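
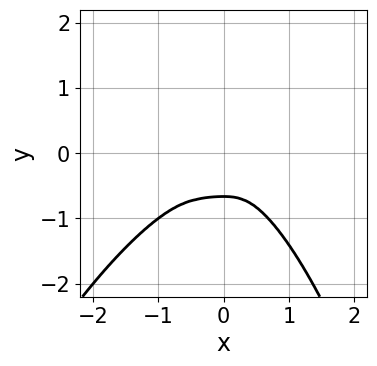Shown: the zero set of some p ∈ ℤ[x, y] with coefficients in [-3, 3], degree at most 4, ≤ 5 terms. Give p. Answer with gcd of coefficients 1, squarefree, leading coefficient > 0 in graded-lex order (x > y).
1. deg p = 4.
2. Matching integer coefficients to the picture gives p.

x^4 - x^3*y + x^2*y^2 + 3*y^3 + 2*y^2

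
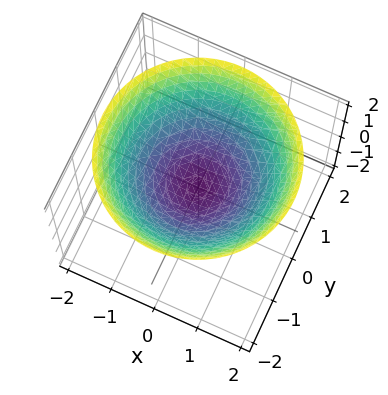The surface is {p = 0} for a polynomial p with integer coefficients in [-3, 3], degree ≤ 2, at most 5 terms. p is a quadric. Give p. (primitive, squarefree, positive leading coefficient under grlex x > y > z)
x^2 + y^2 - 2*z

deg p = 2. A paraboloid; a quadric.
Symmetry: the z-axis is an axis of rotation, so x and y enter only as x² + y².
Checking where it meets the axes: it meets the x-axis at x = 0 (among the integer gridlines); it meets the z-axis at z = 0 (among the integer gridlines); it meets the y-axis at y = 0 (among the integer gridlines).
Matching integer coefficients to the picture gives p.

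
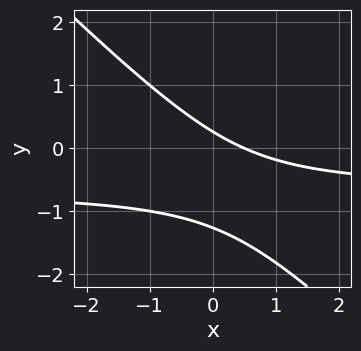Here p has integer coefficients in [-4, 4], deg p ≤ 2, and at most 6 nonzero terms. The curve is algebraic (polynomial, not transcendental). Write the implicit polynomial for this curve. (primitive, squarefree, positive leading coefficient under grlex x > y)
(a) Degree: the shape is more complex than any degree-1 curve, so deg p = 2.
(b) Putting this together gives p.

3*x*y + 3*y^2 + 2*x + 3*y - 1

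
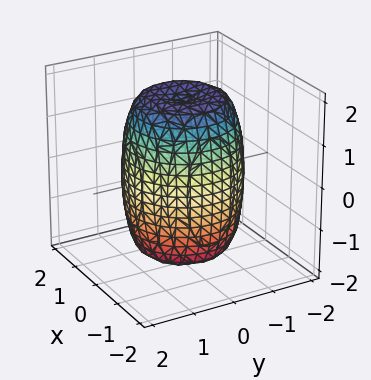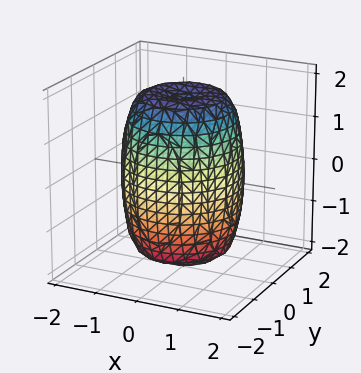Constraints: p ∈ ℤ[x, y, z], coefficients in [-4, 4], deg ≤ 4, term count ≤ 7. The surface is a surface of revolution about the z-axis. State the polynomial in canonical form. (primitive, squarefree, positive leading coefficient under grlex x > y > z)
(a) deg p = 4. A generic line meets the surface in up to 4 points.
(b) Symmetry: the z-axis is an axis of rotation, so x and y enter only as x² + y².
(c) From the visible intercepts: a circular section at z = -1 has radius between 1 and 2.
(d) Putting this together gives p.

2*x^4 + 4*x^2*y^2 + 2*y^4 - 2*x^2 - 2*y^2 + z^2 - 3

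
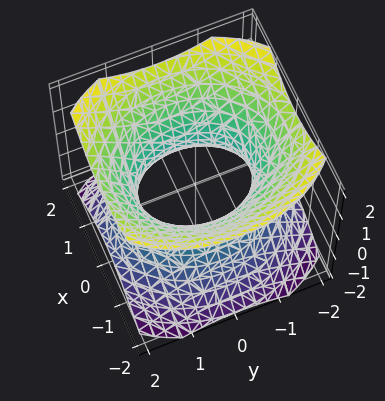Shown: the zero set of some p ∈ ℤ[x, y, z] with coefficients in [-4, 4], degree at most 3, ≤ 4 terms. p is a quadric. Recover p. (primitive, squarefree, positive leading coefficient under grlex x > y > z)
3*x^2 + 2*y^2 - 3*z^2 - 3

1. Degree: an hourglass — one-sheet hyperboloid; a quadric, so deg p = 2.
2. Symmetries: mirror symmetry x ↦ −x ⇒ only even powers of x; the z ↦ −z reflection is a symmetry, so z appears only in even powers; mirror symmetry y ↦ −y ⇒ only even powers of y.
3. From the axis intercepts and sections: the x-axis gridline crossings are at x ∈ {-1, 1}; the surface avoids every integer z-axis point in the box.
4. Assembling these constraints gives the stated polynomial.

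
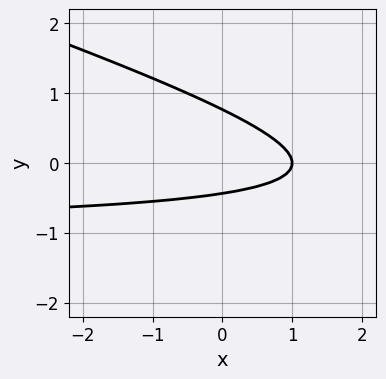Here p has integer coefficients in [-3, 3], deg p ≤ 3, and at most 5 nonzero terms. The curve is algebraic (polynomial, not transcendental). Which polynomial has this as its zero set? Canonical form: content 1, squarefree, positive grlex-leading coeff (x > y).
x*y + 3*y^2 + x - y - 1

deg p = 2. No degree-1 curve has this shape.
From the axis intercepts and sections: it meets the x-axis at x = 1 (among the integer gridlines).
Fitting integer coefficients to these (and the overall shape) gives p.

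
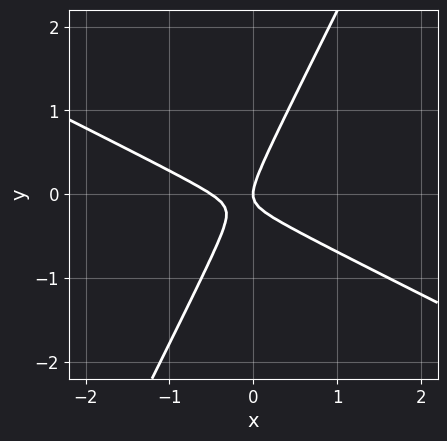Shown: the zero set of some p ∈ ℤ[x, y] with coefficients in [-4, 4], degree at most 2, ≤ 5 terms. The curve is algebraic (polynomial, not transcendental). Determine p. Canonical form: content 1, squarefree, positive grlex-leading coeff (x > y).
2*x^2 + 3*x*y - 2*y^2 + x

1. Degree: a generic line meets the curve in up to 2 points, so deg p = 2.
2. Checking where it meets the axes: it crosses the x-axis at the gridline x = 0; one y-axis crossing is at y = 0.
3. Putting this together gives p.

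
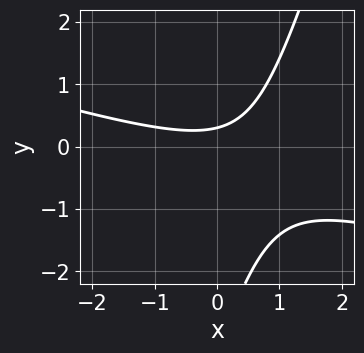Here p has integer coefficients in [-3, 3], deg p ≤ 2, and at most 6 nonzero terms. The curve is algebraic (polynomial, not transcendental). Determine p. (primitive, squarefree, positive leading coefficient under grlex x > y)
1. The degree is 2 — the shape is more complex than any degree-1 curve.
2. From the visible intercepts: the curve avoids every integer x-axis point in the box.
3. Assembling these constraints gives the stated polynomial.

x^2 + 3*x*y - y^2 - 3*y + 1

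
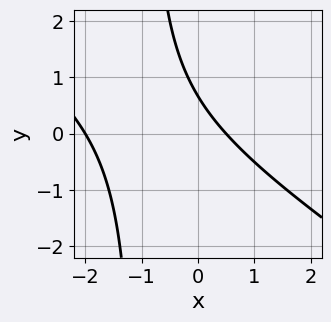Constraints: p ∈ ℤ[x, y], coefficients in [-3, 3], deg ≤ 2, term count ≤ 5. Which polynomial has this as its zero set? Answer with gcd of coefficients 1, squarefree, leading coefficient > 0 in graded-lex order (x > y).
(a) Degree: no degree-1 curve has this shape, so deg p = 2.
(b) Checking where it meets the axes: it meets the x-axis at x = -2 (among the integer gridlines).
(c) Putting this together gives p.

2*x^2 + 3*x*y + 3*x + 3*y - 2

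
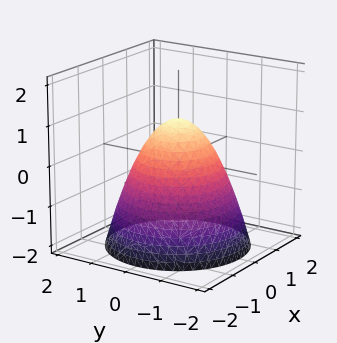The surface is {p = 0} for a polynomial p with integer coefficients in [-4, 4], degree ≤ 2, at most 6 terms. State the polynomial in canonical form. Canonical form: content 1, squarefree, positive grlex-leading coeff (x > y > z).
x^2 + y^2 + z - 1

First, deg p = 2. No degree-1 surface has this shape.
Next, by symmetry, the surface is invariant under rotation about z: p = q(x² + y², z).
Then, from the visible intercepts: a circular section at z = 0 has radius exactly 1; it crosses the z-axis at the gridline z = 1; among the integer gridlines, it crosses the x-axis at x ∈ {-1, 1}; among the integer gridlines, it crosses the y-axis at y ∈ {-1, 1}.
Finally, the integer polynomial consistent with all of this is the stated p.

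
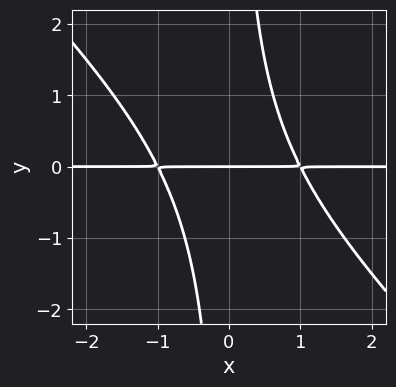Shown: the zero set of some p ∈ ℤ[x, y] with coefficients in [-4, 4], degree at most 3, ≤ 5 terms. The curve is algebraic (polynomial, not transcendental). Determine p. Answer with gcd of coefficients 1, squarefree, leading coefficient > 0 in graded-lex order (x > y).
x^2*y + x*y^2 - y

1. deg p = 3.
2. Checking where it meets the axes: one y-axis crossing is at y = 0; every point of the x-axis in the box is on the curve.
3. Fitting integer coefficients to these (and the overall shape) gives p.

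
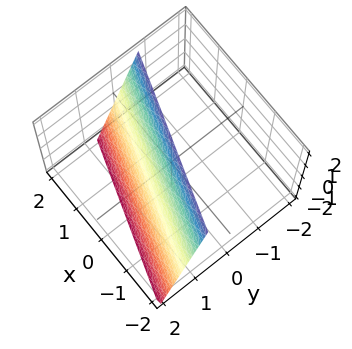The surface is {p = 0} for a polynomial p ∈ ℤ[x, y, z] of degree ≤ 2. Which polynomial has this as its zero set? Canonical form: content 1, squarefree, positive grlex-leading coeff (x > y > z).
x + 3*y + z - 2

(a) The degree is 1 — every cross-section is a straight line — this is a plane.
(b) From the axis intercepts and sections: it crosses the x-axis at the gridline x = 2; it meets the z-axis at z = 2 (among the integer gridlines).
(c) The integer polynomial consistent with all of this is the stated p.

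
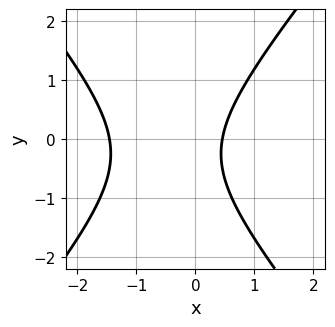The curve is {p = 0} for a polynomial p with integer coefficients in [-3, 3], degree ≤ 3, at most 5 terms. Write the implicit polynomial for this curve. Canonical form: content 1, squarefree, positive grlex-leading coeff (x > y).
3*x^2 - 2*y^2 + 3*x - y - 2

1. Degree: no degree-1 curve has this shape, so deg p = 2.
2. From the axis intercepts and sections: it misses every integer gridline on the y-axis.
3. Assembling these constraints gives the stated polynomial.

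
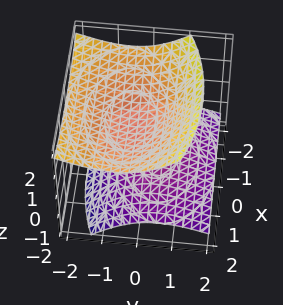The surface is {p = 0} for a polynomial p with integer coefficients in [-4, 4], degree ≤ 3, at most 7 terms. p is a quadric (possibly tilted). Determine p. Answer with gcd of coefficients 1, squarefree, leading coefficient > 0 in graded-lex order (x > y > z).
(a) There are 2 components. They look like related sheets of one shape, so recover p as a whole.
(b) Degree: a generic line meets the surface in up to 2 points, so deg p = 2.
(c) Reading off the gridlines: it misses every integer gridline on the y-axis; it misses every integer gridline on the x-axis.
(d) Together with the visible shape, these determine p as stated.

x^2 + 2*y^2 + 2*y*z - 3*z^2 + 1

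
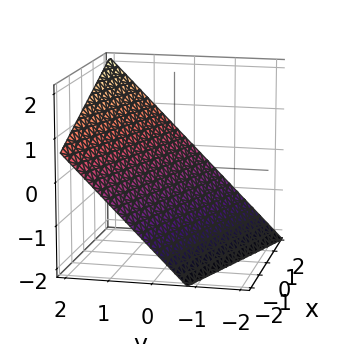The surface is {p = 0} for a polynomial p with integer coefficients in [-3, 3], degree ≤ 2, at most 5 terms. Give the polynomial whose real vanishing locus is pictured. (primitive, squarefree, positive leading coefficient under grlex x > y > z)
(a) deg p = 1. The surface is flat (a plane).
(b) From the axis intercepts and sections: it crosses the x-axis at the gridline x = 2.
(c) Assembling these constraints gives the stated polynomial.

x + 3*y - 3*z - 2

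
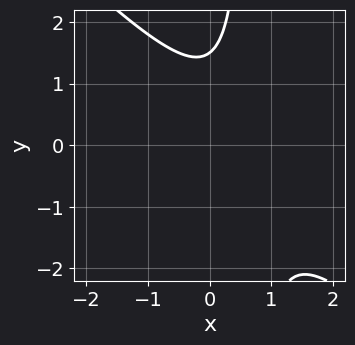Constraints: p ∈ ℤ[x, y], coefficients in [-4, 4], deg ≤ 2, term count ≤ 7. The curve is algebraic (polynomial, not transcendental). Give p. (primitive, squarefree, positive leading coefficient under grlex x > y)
First, the degree is 2 — a generic line meets the curve in up to 2 points.
Next, observable constraints: the curve avoids every integer x-axis point in the box.
Finally, solving for integer coefficients yields p as stated.

3*x^2 + 3*x*y - 3*x - 2*y + 3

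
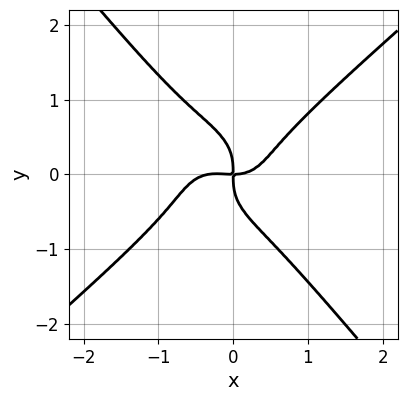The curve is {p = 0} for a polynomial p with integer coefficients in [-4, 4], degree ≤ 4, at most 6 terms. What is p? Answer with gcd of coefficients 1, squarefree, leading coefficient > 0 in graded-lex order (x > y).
First, the degree is 4 — the shape is more complex than any degree-3 curve.
Next, against the integer gridlines: it meets the y-axis at y = 0 (among the integer gridlines); it crosses the x-axis at the gridline x = 0.
Finally, assembling these constraints gives the stated polynomial.

3*x^4 - 2*x*y^3 - 3*y^4 + x^3 - 2*x*y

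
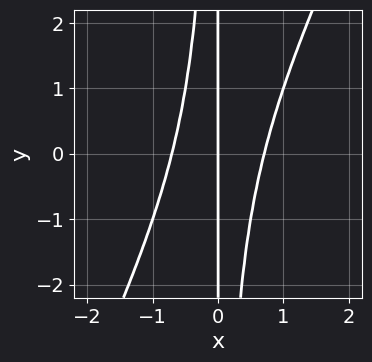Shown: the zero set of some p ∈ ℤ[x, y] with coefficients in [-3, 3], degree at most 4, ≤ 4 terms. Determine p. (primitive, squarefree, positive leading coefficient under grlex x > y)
2*x^3 - x^2*y - x

deg p = 3. A generic line meets the curve in up to 3 points.
Reading off the gridlines: every point of the y-axis in the box is on the curve; one x-axis crossing is at x = 0.
Putting this together gives p.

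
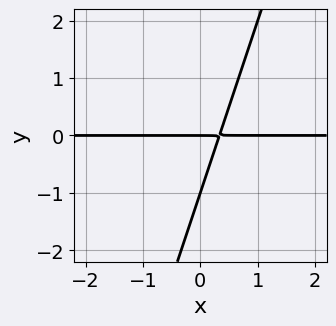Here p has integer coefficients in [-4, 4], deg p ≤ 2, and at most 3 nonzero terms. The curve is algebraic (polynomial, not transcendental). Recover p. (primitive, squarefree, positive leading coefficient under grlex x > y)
3*x*y - y^2 - y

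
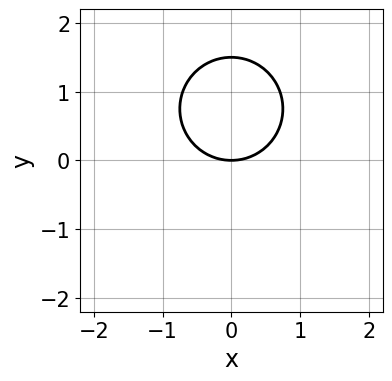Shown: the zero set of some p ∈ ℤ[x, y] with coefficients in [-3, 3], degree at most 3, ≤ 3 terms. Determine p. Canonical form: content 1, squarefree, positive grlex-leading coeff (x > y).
1. deg p = 2. The shape is more complex than any degree-1 curve.
2. Symmetries: it's symmetric under x → −x, forcing even powers of x.
3. From the axis intercepts and sections: it crosses the y-axis at the gridline y = 0; it crosses the x-axis at the gridline x = 0.
4. Fitting integer coefficients to these (and the overall shape) gives p.

2*x^2 + 2*y^2 - 3*y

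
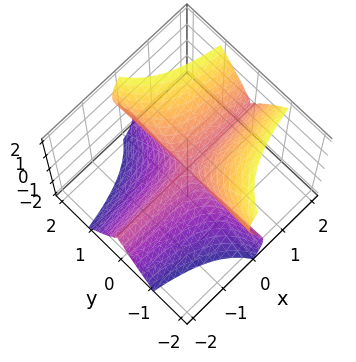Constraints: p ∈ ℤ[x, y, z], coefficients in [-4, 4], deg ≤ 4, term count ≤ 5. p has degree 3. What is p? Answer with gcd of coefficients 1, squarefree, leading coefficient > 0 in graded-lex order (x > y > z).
3*x*y^2 + y^2*z - z^3

(a) deg p = 3. The shape is more complex than any degree-2 surface.
(b) Against the integer gridlines: the visible x-axis segment lies entirely on the surface; the visible y-axis segment lies entirely on the surface; one z-axis crossing is at z = 0.
(c) These observations pin down the coefficients.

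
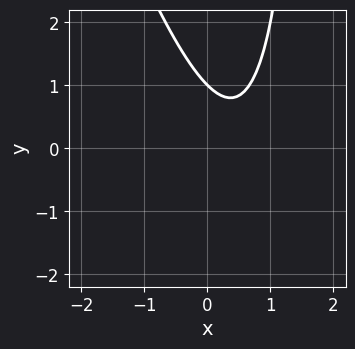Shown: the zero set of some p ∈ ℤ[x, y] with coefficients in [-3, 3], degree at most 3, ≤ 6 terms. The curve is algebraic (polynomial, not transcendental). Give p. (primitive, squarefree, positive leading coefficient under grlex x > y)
3*x^2 + x*y - 3*x - 2*y + 2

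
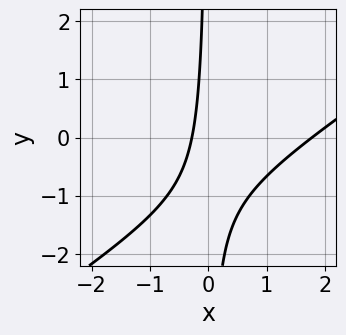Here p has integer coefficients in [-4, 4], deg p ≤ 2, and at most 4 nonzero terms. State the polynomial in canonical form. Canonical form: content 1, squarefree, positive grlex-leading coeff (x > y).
2*x^2 - 3*x*y - 3*x - 1

First, the degree is 2 — the shape is more complex than any degree-1 curve.
Next, from the axis intercepts and sections: no y-intercept at any integer in the box.
Finally, these observations pin down the coefficients.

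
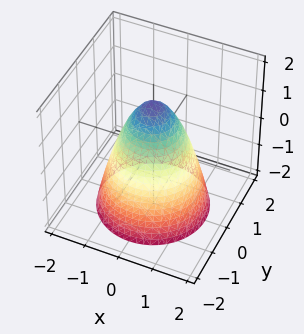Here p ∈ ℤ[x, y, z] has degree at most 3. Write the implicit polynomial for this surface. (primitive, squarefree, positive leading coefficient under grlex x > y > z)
(a) Degree: a generic line meets the surface in up to 2 points, so deg p = 2.
(b) Symmetries: rotational symmetry about the z-axis ⇒ p depends on x, y only through x² + y².
(c) From the visible intercepts: the x-axis gridline crossings are at x ∈ {-1, 1}; a circular section at z = 0 has radius exactly 1; among the integer gridlines, it crosses the y-axis at y ∈ {-1, 1}.
(d) Putting this together gives p.

3*x^2 + 3*y^2 + 2*z - 3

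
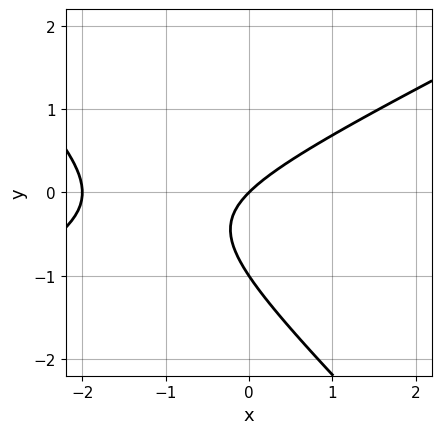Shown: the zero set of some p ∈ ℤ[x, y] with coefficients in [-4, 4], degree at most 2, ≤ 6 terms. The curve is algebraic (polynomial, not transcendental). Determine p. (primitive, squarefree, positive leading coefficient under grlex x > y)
x^2 - x*y - 2*y^2 + 2*x - 2*y

First, degree: no degree-1 curve has this shape, so deg p = 2.
Then, checking where it meets the axes: among the integer gridlines, it crosses the x-axis at x ∈ {-2, 0}; among the integer gridlines, it crosses the y-axis at y ∈ {-1, 0}.
Finally, putting this together gives p.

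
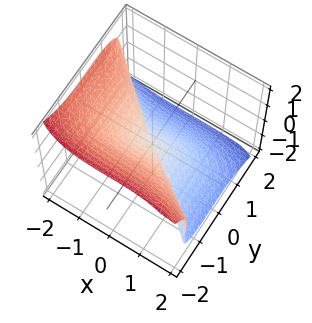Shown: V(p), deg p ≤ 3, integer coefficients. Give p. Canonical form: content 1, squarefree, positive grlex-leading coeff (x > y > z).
x^3 + 2*y^3 - y^2*z + 3*z^3

First, the degree is 3 — the shape is more complex than any degree-2 surface.
Next, checking where it meets the axes: one y-axis crossing is at y = 0; it meets the z-axis at z = 0 (among the integer gridlines).
Finally, the integer polynomial consistent with all of this is the stated p.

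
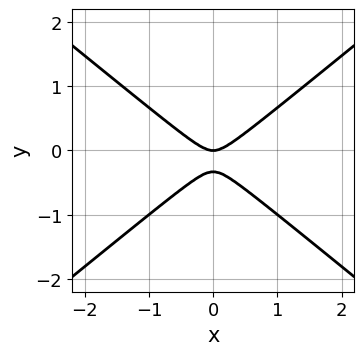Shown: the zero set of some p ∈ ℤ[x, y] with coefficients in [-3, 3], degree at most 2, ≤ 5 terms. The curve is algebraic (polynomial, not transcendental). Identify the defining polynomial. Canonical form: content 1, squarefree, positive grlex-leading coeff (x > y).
(a) Degree: the shape is more complex than any degree-1 curve, so deg p = 2.
(b) Symmetries: the x ↦ −x reflection is a symmetry, so x appears only in even powers.
(c) Reading off the gridlines: it meets the y-axis at y = 0 (among the integer gridlines); it meets the x-axis at x = 0 (among the integer gridlines).
(d) Together with the visible shape, these determine p as stated.

2*x^2 - 3*y^2 - y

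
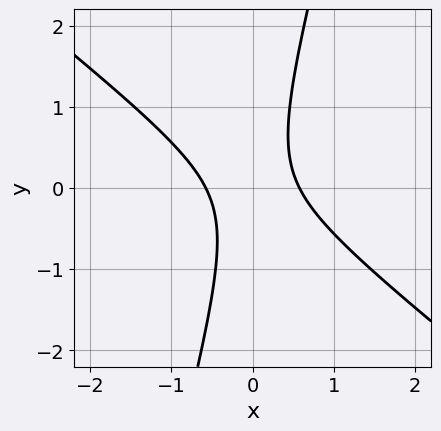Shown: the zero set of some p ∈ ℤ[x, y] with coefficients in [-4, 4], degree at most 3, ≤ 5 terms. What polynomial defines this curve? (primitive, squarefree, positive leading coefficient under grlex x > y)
3*x^2 + 3*x*y - y^2 - 1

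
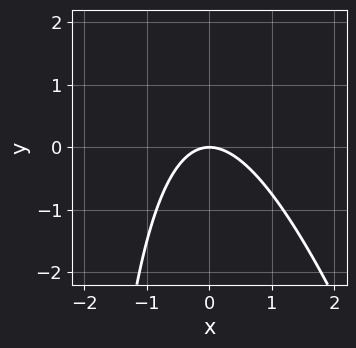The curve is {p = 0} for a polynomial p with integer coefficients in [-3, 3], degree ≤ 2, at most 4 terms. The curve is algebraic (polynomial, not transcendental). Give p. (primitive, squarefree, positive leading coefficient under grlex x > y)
3*x^2 + x*y + 3*y

(a) Degree: the shape is more complex than any degree-1 curve, so deg p = 2.
(b) Observable constraints: it meets the y-axis at y = 0 (among the integer gridlines); one x-axis crossing is at x = 0.
(c) Assembling these constraints gives the stated polynomial.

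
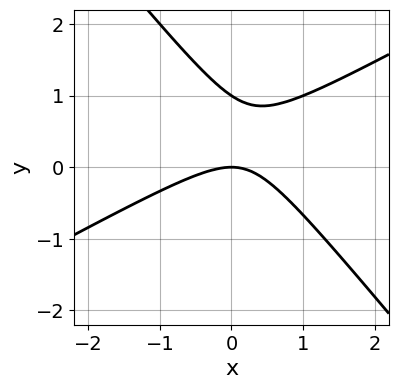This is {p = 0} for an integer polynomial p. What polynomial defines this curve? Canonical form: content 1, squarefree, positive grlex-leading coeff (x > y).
(a) The degree is 2 — no degree-1 curve has this shape.
(b) Against the integer gridlines: one x-axis crossing is at x = 0; among the integer gridlines, it crosses the y-axis at y ∈ {0, 1}.
(c) Matching integer coefficients to the picture gives p.

2*x^2 - 2*x*y - 3*y^2 + 3*y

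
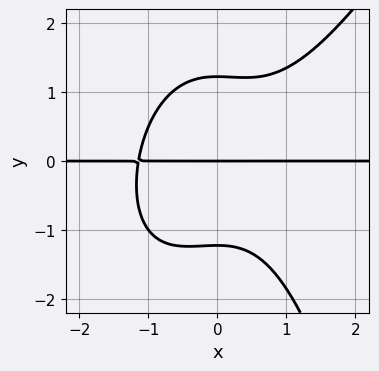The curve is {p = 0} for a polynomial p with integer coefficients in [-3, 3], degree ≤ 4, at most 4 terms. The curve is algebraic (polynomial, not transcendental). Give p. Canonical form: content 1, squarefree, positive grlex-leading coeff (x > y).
First, degree: a generic line meets the curve in up to 4 points, so deg p = 4.
Then, against the integer gridlines: it crosses the y-axis at the gridline y = 0; the visible x-axis segment lies entirely on the curve.
Finally, fitting integer coefficients to these (and the overall shape) gives p.

2*x^3*y - x^2*y^2 - 2*y^3 + 3*y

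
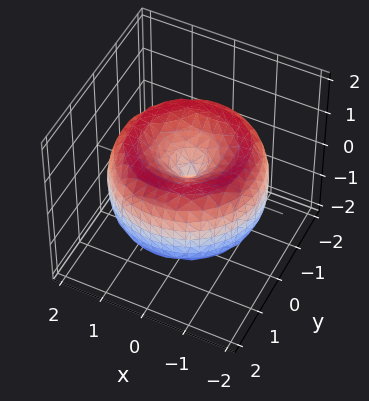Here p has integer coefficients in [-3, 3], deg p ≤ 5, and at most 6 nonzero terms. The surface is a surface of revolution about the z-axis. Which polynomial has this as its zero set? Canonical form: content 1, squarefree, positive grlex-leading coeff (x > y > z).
1. The degree is 4 — no degree-3 surface has this shape.
2. By symmetry, the surface is invariant under rotation about z: p = q(x² + y², z).
3. Observable constraints: one x-axis crossing is at x = 0; it crosses the z-axis at the gridline z = 0.
4. Putting this together gives p.

x^4 + 2*x^2*y^2 + y^4 - 3*x^2 - 3*y^2 + 2*z^2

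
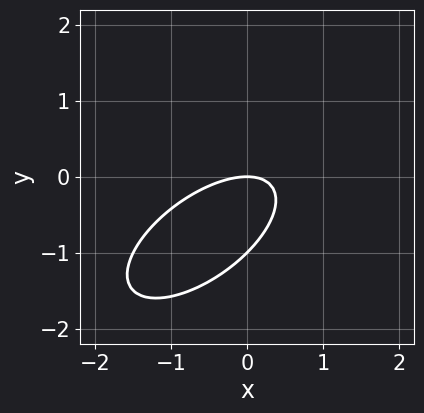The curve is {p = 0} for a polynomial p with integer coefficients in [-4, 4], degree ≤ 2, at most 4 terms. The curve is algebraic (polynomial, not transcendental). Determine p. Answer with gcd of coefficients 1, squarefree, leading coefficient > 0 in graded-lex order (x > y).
2*x^2 - 3*x*y + 3*y^2 + 3*y

First, degree: the shape is more complex than any degree-1 curve, so deg p = 2.
Then, reading off the gridlines: the y-axis gridline crossings are at y ∈ {-1, 0}; one x-axis crossing is at x = 0.
Finally, fitting integer coefficients to these (and the overall shape) gives p.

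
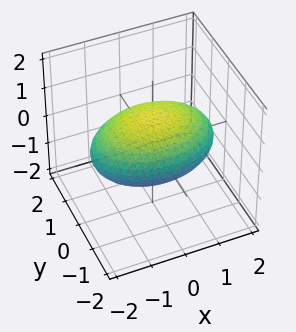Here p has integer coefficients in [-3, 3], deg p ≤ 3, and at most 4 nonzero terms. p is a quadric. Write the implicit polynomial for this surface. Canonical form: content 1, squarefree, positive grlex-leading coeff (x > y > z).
x^2 + 2*y^2 + 3*z^2 - 3

1. The degree is 2 — a closed, bounded, convex surface; a quadric.
2. Symmetries: it's symmetric under y → −y, forcing even powers of y; the z ↦ −z reflection is a symmetry, so z appears only in even powers; the x ↦ −x reflection is a symmetry, so x appears only in even powers.
3. From the axis intercepts and sections: among the integer gridlines, it crosses the z-axis at z ∈ {-1, 1}.
4. Fitting integer coefficients to these (and the overall shape) gives p.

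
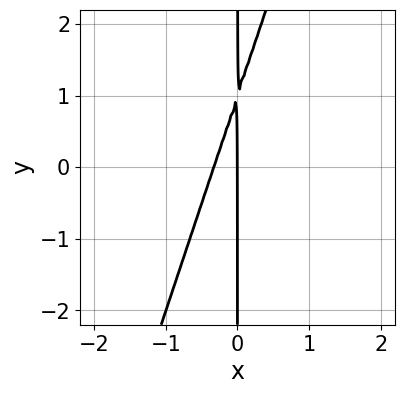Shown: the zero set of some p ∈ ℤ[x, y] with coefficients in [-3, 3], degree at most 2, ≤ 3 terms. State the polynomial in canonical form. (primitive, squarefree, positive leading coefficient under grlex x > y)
deg p = 2. A generic line meets the curve in up to 2 points.
From the axis intercepts and sections: the visible y-axis segment lies entirely on the curve; one x-axis crossing is at x = 0.
Matching integer coefficients to the picture gives p.

3*x^2 - x*y + x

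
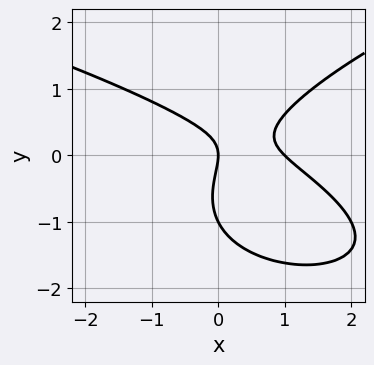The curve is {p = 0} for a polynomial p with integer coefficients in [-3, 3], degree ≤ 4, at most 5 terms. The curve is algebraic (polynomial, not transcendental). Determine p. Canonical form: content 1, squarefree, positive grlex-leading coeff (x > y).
First, deg p = 3. A generic line meets the curve in up to 3 points.
Next, observable constraints: the y-axis gridline crossings are at y ∈ {-1, 0}; among the integer gridlines, it crosses the x-axis at x ∈ {0, 1}.
Finally, the integer polynomial consistent with all of this is the stated p.

y^3 - x^2 - x*y + y^2 + x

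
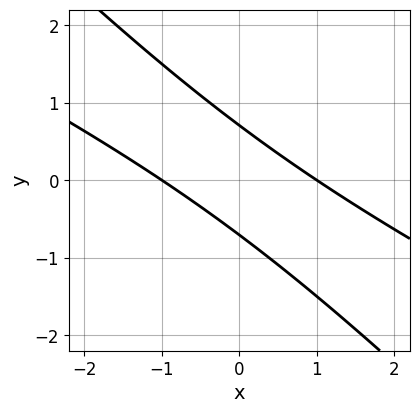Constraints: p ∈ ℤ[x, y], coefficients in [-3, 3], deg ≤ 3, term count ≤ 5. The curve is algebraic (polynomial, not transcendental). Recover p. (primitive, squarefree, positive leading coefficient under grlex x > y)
x^2 + 3*x*y + 2*y^2 - 1

First, degree: the shape is more complex than any degree-1 curve, so deg p = 2.
Then, checking where it meets the axes: among the integer gridlines, it crosses the x-axis at x ∈ {-1, 1}.
Finally, these observations pin down the coefficients.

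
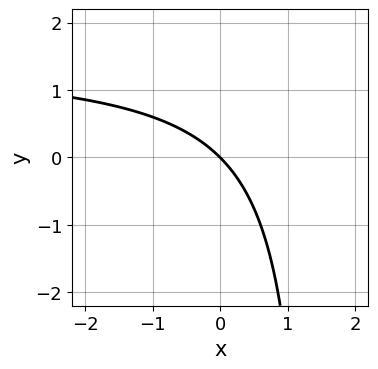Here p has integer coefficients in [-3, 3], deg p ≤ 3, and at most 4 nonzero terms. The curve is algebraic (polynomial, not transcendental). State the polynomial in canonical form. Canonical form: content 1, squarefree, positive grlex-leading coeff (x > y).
(a) Degree: a generic line meets the curve in up to 2 points, so deg p = 2.
(b) Checking where it meets the axes: it meets the x-axis at x = 0 (among the integer gridlines); it meets the y-axis at y = 0 (among the integer gridlines).
(c) Fitting integer coefficients to these (and the overall shape) gives p.

2*x*y - 3*x - 3*y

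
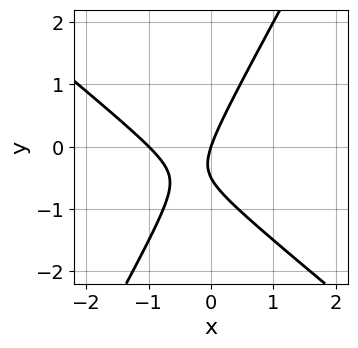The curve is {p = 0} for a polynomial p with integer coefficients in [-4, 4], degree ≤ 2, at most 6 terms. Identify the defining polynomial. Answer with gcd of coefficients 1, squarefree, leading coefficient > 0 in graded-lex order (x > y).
3*x^2 + 2*x*y - 2*y^2 + 3*x - y

deg p = 2. A generic line meets the curve in up to 2 points.
Against the integer gridlines: among the integer gridlines, it crosses the x-axis at x ∈ {-1, 0}; it meets the y-axis at y = 0 (among the integer gridlines).
Solving for integer coefficients yields p as stated.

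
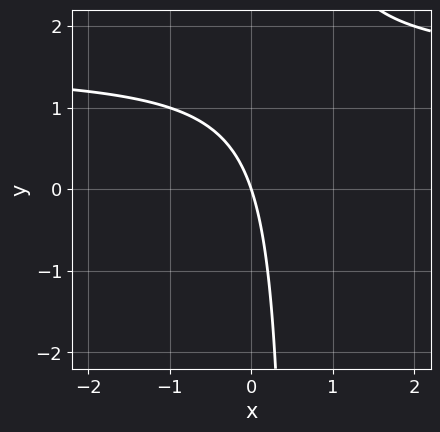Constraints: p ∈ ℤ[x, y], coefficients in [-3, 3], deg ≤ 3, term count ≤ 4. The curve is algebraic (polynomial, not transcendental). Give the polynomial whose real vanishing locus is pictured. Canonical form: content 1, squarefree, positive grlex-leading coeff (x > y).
2*x*y - 3*x - y

First, deg p = 2. The shape is more complex than any degree-1 curve.
Next, reading off the gridlines: one y-axis crossing is at y = 0; it crosses the x-axis at the gridline x = 0.
Finally, these observations pin down the coefficients.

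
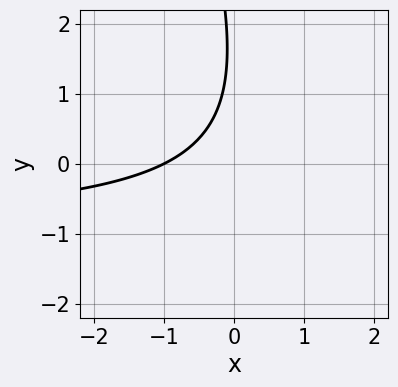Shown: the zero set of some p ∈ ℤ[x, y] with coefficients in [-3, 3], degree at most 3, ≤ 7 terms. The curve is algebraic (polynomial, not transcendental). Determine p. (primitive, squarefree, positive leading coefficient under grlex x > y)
3*x*y + y^2 + 3*x - 3*y + 3

(a) deg p = 2. A generic line meets the curve in up to 2 points.
(b) Checking where it meets the axes: no y-intercept at any integer in the box; it crosses the x-axis at the gridline x = -1.
(c) The integer polynomial consistent with all of this is the stated p.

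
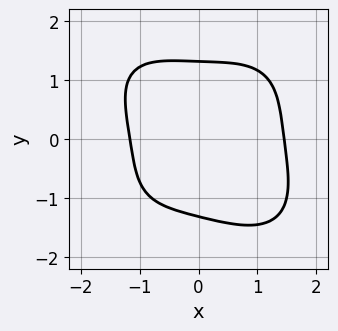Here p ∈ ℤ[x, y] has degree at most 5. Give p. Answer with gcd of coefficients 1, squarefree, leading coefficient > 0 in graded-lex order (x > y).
x^4 + y^4 + x*y - x - 3

deg p = 4. The shape is more complex than any degree-3 curve.
Solving for integer coefficients yields p as stated.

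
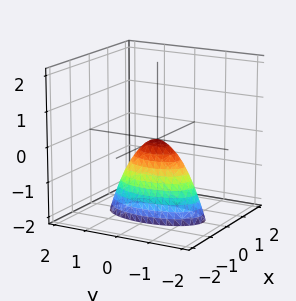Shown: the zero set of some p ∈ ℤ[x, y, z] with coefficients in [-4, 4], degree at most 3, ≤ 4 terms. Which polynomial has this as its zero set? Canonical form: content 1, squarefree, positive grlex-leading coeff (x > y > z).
(a) The degree is 2 — a paraboloid; a quadric.
(b) Symmetries: the y ↦ −y reflection is a symmetry, so y appears only in even powers; mirror symmetry x ↦ −x ⇒ only even powers of x.
(c) Against the integer gridlines: it crosses the z-axis at the gridline z = 0; it meets the x-axis at x = 0 (among the integer gridlines); it crosses the y-axis at the gridline y = 0.
(d) Together with the visible shape, these determine p as stated.

3*x^2 + y^2 + z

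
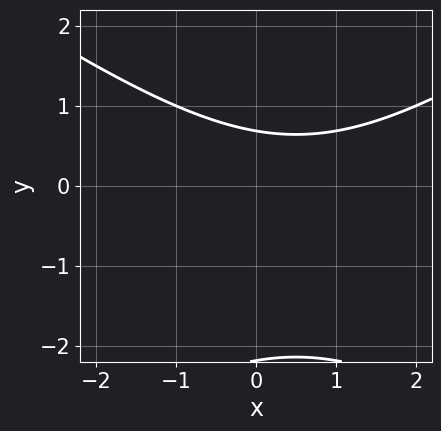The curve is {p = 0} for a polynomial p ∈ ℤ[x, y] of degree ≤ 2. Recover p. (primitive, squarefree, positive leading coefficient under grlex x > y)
x^2 - 2*y^2 - x - 3*y + 3

(a) deg p = 2. No degree-1 curve has this shape.
(b) Checking where it meets the axes: it misses every integer gridline on the x-axis.
(c) Solving for integer coefficients yields p as stated.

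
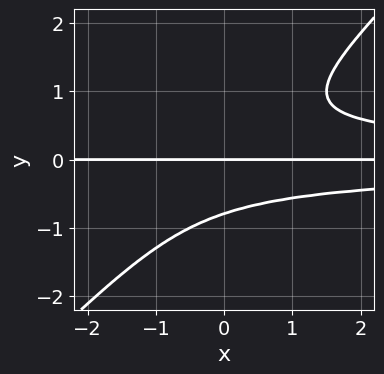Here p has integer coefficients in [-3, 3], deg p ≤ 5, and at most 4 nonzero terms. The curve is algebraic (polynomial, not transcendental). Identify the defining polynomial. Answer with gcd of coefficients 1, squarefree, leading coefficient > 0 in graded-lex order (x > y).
2*x*y^3 - 2*y^4 - y

The degree is 4 — no degree-3 curve has this shape.
Reading off the gridlines: the visible x-axis segment lies entirely on the curve; it crosses the y-axis at the gridline y = 0.
Solving for integer coefficients yields p as stated.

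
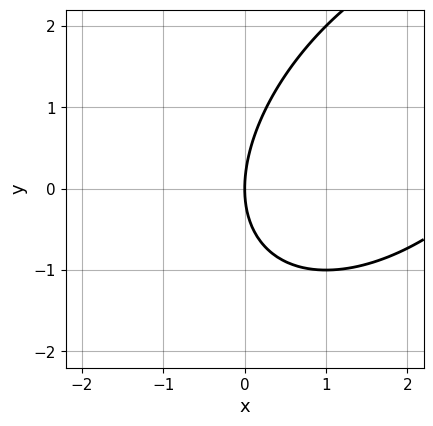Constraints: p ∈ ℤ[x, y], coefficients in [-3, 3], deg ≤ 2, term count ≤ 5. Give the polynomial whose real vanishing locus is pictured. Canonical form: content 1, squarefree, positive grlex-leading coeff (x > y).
First, the degree is 2 — no degree-1 curve has this shape.
Then, against the integer gridlines: it meets the x-axis at x = 0 (among the integer gridlines); it meets the y-axis at y = 0 (among the integer gridlines).
Finally, putting this together gives p.

x^2 - x*y + y^2 - 3*x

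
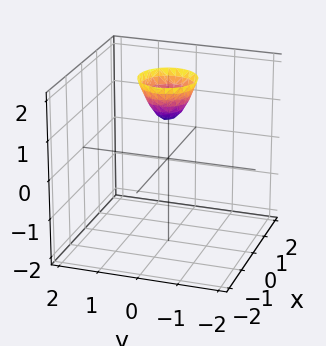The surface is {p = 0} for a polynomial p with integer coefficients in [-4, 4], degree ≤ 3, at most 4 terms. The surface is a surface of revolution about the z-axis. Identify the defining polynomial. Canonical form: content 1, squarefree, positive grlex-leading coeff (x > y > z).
deg p = 2. A generic line meets the surface in up to 2 points.
By symmetry, the surface is invariant under rotation about z: p = q(x² + y², z).
From the visible intercepts: no x-intercept at any integer in the box; no y-intercept at any integer in the box.
These observations pin down the coefficients. Check: (0, 0, 1) on the z-axis lies on the surface, and p(0, 0, 1) = 0. ✓

2*x^2 + 2*y^2 - z + 1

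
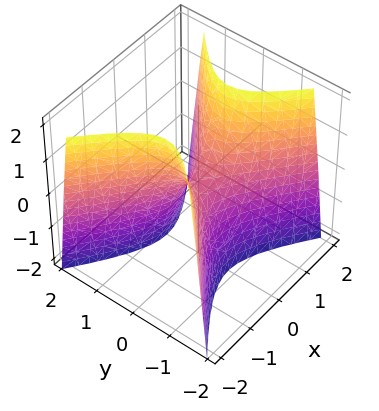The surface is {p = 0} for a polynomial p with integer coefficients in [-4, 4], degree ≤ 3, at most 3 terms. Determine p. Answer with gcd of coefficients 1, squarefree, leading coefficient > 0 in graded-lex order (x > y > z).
(a) deg p = 2.
(b) Symmetries: it's symmetric under x → −x, forcing even powers of x; mirror symmetry y ↦ −y ⇒ only even powers of y.
(c) Reading off the gridlines: it meets the y-axis at y = 0 (among the integer gridlines); one z-axis crossing is at z = 0.
(d) Assembling these constraints gives the stated polynomial.

2*x^2 - 3*y^2 - z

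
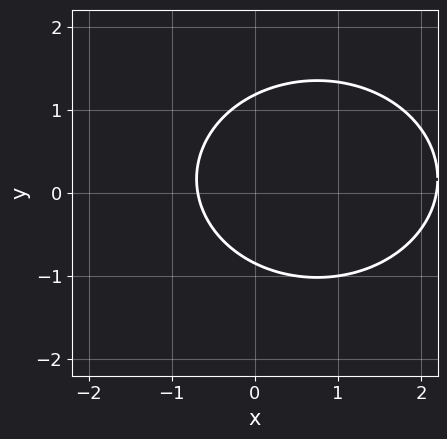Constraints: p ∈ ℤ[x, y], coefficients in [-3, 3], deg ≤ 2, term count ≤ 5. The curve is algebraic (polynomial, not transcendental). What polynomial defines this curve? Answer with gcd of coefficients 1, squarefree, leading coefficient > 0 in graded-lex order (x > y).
1. deg p = 2.
2. The integer polynomial consistent with all of this is the stated p.

2*x^2 + 3*y^2 - 3*x - y - 3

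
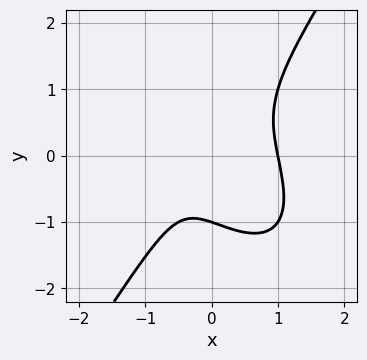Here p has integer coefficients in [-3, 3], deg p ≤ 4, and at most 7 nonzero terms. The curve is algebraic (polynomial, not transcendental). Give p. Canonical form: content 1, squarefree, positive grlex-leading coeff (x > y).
2*x^3 + x^2*y - y^3 - x - 1

(a) deg p = 3.
(b) Observable constraints: it meets the x-axis at x = 1 (among the integer gridlines); one y-axis crossing is at y = -1.
(c) Matching integer coefficients to the picture gives p.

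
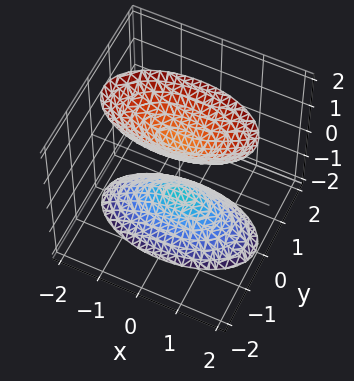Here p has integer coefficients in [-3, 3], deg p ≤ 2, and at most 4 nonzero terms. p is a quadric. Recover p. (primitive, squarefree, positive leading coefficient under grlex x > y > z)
x^2 + 3*y^2 - z^2 + 1

(a) There are 2 components. They look like related sheets of one shape, so recover p as a whole.
(b) Degree: two separate bowl-shaped sheets opening away from each other; a quadric, so deg p = 2.
(c) Symmetries: the x ↦ −x reflection is a symmetry, so x appears only in even powers; mirror symmetry z ↦ −z ⇒ only even powers of z; mirror symmetry y ↦ −y ⇒ only even powers of y.
(d) Against the integer gridlines: no y-intercept at any integer in the box; no x-intercept at any integer in the box; the z-axis gridline crossings are at z ∈ {-1, 1}.
(e) Together with the visible shape, these determine p as stated.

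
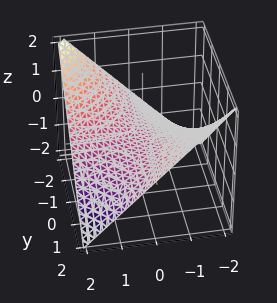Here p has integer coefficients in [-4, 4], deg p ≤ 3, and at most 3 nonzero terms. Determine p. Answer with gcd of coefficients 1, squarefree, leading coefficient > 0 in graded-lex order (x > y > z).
First, deg p = 2.
Then, checking where it meets the axes: every point of the x-axis in the box is on the surface; the visible y-axis segment lies entirely on the surface.
Finally, solving for integer coefficients yields p as stated.

x*y + 2*z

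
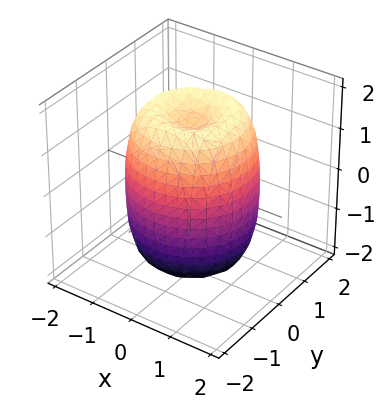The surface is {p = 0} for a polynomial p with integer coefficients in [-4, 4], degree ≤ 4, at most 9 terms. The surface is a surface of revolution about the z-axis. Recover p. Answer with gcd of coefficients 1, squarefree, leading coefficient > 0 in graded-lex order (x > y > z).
2*x^4 + 4*x^2*y^2 + 2*y^4 - 3*x^2 - 3*y^2 + z^2 - 2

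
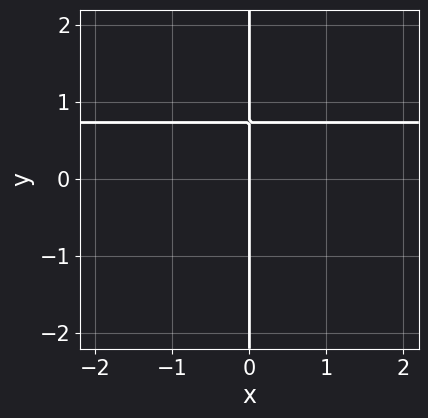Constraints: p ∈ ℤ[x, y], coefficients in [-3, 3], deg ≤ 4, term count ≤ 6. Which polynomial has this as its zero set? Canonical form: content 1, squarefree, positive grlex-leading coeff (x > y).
2*x*y^3 - x*y^2 + x*y - x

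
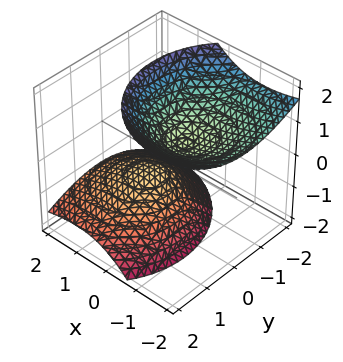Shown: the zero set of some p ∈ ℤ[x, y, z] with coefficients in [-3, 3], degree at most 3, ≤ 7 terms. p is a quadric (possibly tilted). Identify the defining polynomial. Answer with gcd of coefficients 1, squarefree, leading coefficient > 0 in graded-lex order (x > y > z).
The picture has 2 separate pieces.
Degree: the shape is more complex than any degree-1 surface, so deg p = 2.
Against the integer gridlines: the surface avoids every integer y-axis point in the box; no x-intercept at any integer in the box.
Assembling these constraints gives the stated polynomial.

2*x^2 + 3*x*z + 2*y^2 + y*z - 2*z^2 + 1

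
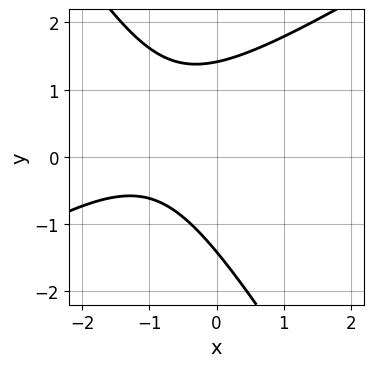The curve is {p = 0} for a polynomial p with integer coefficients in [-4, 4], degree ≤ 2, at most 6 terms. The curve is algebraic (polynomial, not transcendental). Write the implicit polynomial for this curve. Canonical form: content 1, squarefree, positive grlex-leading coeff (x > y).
x^2 - x*y - y^2 + 2*x + 2

(a) The degree is 2 — the shape is more complex than any degree-1 curve.
(b) From the axis intercepts and sections: no x-intercept at any integer in the box.
(c) Assembling these constraints gives the stated polynomial.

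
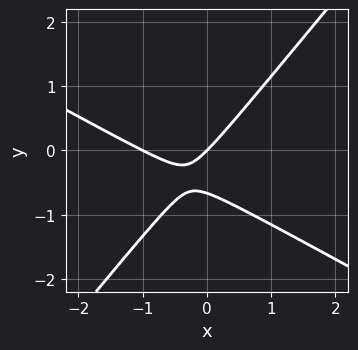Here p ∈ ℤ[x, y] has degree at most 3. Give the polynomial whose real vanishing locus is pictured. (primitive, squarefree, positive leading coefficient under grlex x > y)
2*x^2 + 2*x*y - 3*y^2 + 2*x - 2*y

First, deg p = 2. A generic line meets the curve in up to 2 points.
Next, reading off the gridlines: the x-axis gridline crossings are at x ∈ {-1, 0}; it crosses the y-axis at the gridline y = 0.
Finally, matching integer coefficients to the picture gives p.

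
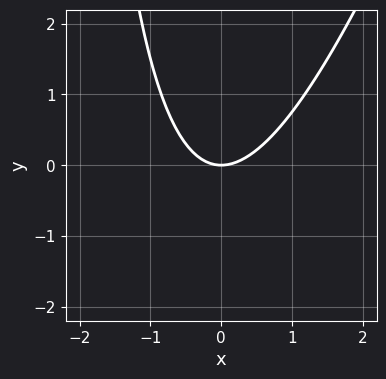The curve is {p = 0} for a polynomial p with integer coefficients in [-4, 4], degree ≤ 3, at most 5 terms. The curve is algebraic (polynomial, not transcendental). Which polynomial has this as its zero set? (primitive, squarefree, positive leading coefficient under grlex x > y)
3*x^2 - x*y - 3*y

The degree is 2 — the shape is more complex than any degree-1 curve.
Observable constraints: it meets the x-axis at x = 0 (among the integer gridlines); it crosses the y-axis at the gridline y = 0.
Matching integer coefficients to the picture gives p.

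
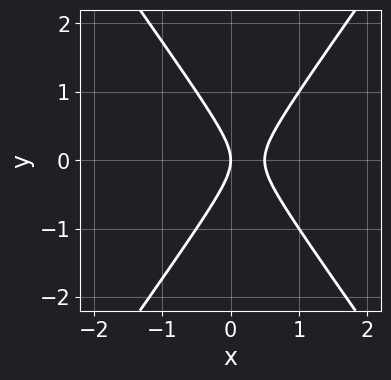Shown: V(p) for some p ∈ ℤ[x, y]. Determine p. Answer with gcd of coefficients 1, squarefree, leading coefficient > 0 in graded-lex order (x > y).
2*x^2 - y^2 - x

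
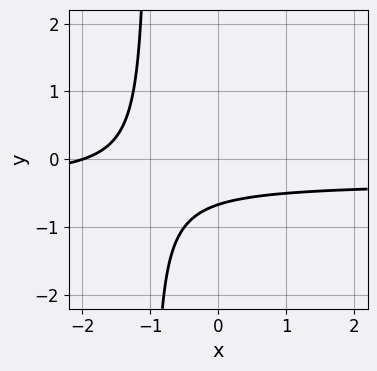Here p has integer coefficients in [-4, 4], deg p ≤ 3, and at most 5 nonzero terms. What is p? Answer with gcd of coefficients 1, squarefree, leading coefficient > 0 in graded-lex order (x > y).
First, deg p = 2.
Next, observable constraints: it crosses the x-axis at the gridline x = -2.
Finally, fitting integer coefficients to these (and the overall shape) gives p.

3*x*y + x + 3*y + 2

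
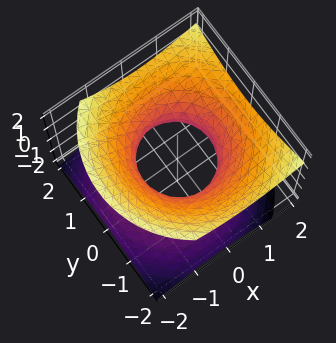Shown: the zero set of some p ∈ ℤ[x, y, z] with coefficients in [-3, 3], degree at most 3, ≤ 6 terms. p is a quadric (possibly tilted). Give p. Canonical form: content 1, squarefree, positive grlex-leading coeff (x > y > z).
2*x^2 - x*z + 2*y^2 - 3*z^2 - 2

First, degree: a generic line meets the surface in up to 2 points, so deg p = 2.
Next, against the integer gridlines: among the integer gridlines, it crosses the x-axis at x ∈ {-1, 1}; the surface avoids every integer z-axis point in the box; the y-axis gridline crossings are at y ∈ {-1, 1}.
Finally, together with the visible shape, these determine p as stated.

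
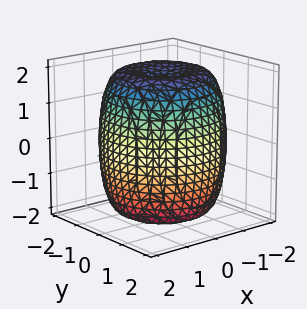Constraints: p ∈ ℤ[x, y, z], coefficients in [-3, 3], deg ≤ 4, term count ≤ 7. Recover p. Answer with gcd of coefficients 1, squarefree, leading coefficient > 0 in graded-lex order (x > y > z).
x^4 + 2*x^2*y^2 + y^4 - 2*x^2 - 2*y^2 + z^2 - 3

deg p = 4.
By symmetry, every cross-section ⟂ z is a circle, so x, y appear only via x² + y².
Against the integer gridlines: a circular section at z = -1 has radius between 1 and 2.
Fitting integer coefficients to these (and the overall shape) gives p.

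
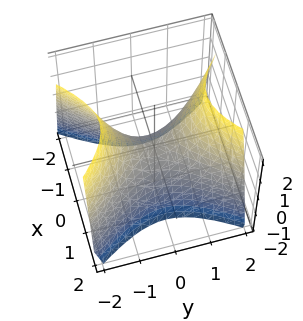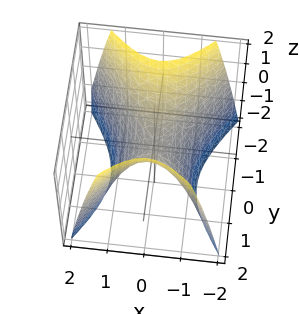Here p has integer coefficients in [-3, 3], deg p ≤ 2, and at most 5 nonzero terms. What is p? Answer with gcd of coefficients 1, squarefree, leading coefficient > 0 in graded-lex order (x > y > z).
3*x^2 - 2*y^2 + 2*z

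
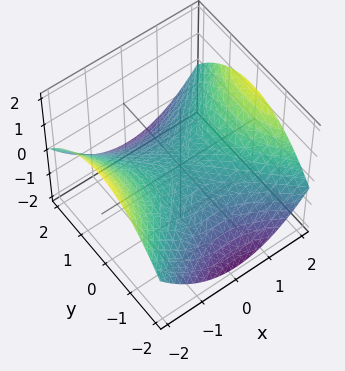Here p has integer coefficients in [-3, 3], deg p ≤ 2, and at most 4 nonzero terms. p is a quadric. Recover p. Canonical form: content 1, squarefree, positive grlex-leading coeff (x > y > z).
x^2 - y^2 - 3*z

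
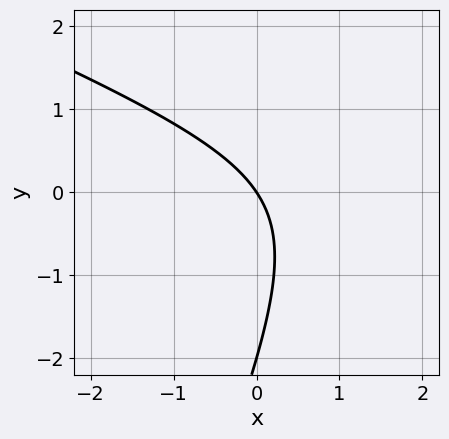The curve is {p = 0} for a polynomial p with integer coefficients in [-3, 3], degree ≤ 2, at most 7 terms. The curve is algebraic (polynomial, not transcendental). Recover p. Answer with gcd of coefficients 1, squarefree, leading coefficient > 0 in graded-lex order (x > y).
First, deg p = 2.
Next, observable constraints: among the integer gridlines, it crosses the y-axis at y ∈ {-2, 0}; it meets the x-axis at x = 0 (among the integer gridlines).
Finally, solving for integer coefficients yields p as stated.

x^2 + 2*x*y - y^2 - 3*x - 2*y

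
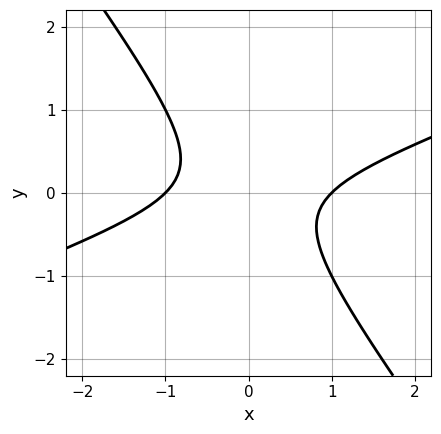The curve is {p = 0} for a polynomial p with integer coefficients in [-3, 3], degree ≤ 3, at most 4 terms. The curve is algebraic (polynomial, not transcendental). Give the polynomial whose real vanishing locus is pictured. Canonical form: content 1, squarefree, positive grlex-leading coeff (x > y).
deg p = 2. No degree-1 curve has this shape.
Checking where it meets the axes: the x-axis gridline crossings are at x ∈ {-1, 1}; the curve avoids every integer y-axis point in the box.
These observations pin down the coefficients.

x^2 - 2*x*y - 2*y^2 - 1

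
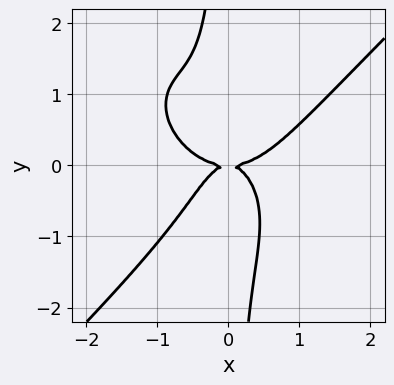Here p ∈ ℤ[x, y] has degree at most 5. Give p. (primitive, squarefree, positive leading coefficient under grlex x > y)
First, degree: the shape is more complex than any degree-3 curve, so deg p = 4.
Next, observable constraints: it meets the x-axis at x = 0 (among the integer gridlines); it meets the y-axis at y = 0 (among the integer gridlines).
Finally, assembling these constraints gives the stated polynomial.

3*x^4 - 3*x*y^3 - 3*x^2*y - 2*y^2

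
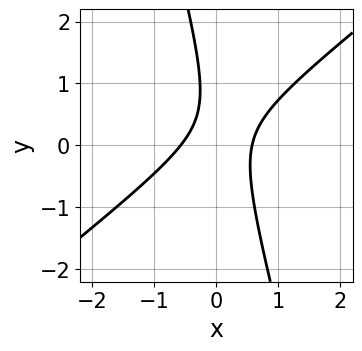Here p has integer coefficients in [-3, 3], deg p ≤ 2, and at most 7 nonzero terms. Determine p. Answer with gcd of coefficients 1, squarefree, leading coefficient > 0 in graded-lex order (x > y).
The degree is 2 — no degree-1 curve has this shape.
From the axis intercepts and sections: it misses every integer gridline on the y-axis.
Putting this together gives p.

3*x^2 - 3*x*y - y^2 + y - 1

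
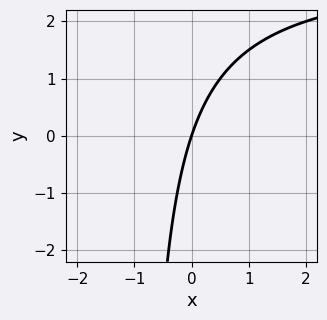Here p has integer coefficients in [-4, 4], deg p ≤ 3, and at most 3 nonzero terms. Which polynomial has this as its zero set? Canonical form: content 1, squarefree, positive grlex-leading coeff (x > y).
deg p = 2. No degree-1 curve has this shape.
From the axis intercepts and sections: it meets the y-axis at y = 0 (among the integer gridlines); one x-axis crossing is at x = 0.
Solving for integer coefficients yields p as stated.

x*y - 3*x + y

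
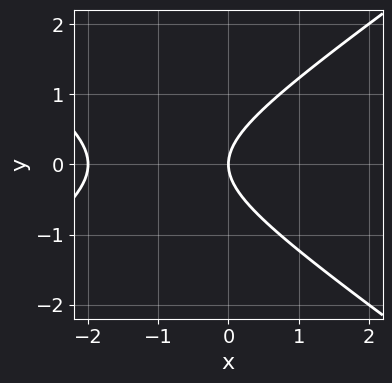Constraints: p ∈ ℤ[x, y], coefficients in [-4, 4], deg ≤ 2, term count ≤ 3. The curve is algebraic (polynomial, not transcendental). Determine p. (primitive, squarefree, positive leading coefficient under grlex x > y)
x^2 - 2*y^2 + 2*x

Degree: no degree-1 curve has this shape, so deg p = 2.
Symmetries: it's symmetric under y → −y, forcing even powers of y.
Checking where it meets the axes: the x-axis gridline crossings are at x ∈ {-2, 0}; it crosses the y-axis at the gridline y = 0.
Assembling these constraints gives the stated polynomial.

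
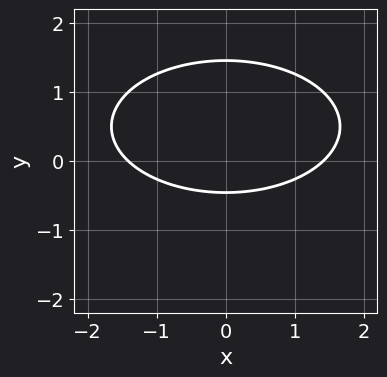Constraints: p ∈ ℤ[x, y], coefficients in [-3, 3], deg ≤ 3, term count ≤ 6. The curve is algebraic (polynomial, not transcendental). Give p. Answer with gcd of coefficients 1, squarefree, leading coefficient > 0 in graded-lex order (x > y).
1. The degree is 2 — the shape is more complex than any degree-1 curve.
2. Symmetries: mirror symmetry x ↦ −x ⇒ only even powers of x.
3. These observations pin down the coefficients.

x^2 + 3*y^2 - 3*y - 2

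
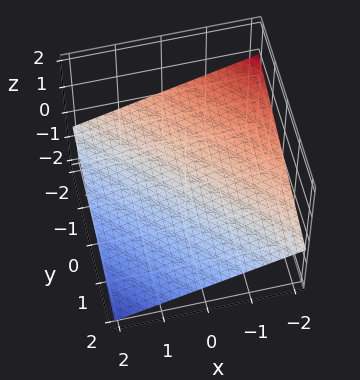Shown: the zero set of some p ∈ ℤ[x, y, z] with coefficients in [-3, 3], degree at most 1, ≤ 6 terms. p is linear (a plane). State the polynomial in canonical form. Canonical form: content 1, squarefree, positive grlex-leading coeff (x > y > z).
First, the degree is 1 — the surface is flat (a plane).
Next, checking where it meets the axes: it meets the x-axis at x = -2 (among the integer gridlines); one y-axis crossing is at y = -2.
Finally, the integer polynomial consistent with all of this is the stated p.

x + y + 3*z + 2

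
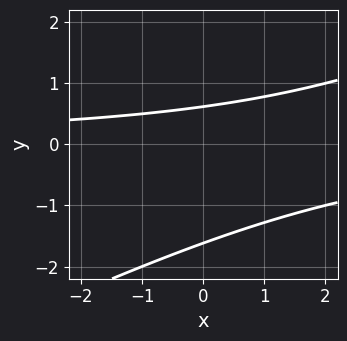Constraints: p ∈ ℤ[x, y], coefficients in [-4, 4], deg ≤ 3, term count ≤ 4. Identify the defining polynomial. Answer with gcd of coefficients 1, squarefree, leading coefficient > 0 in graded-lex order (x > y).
x*y - 2*y^2 - 2*y + 2

1. Degree: the shape is more complex than any degree-1 curve, so deg p = 2.
2. From the visible intercepts: the curve avoids every integer x-axis point in the box.
3. Assembling these constraints gives the stated polynomial.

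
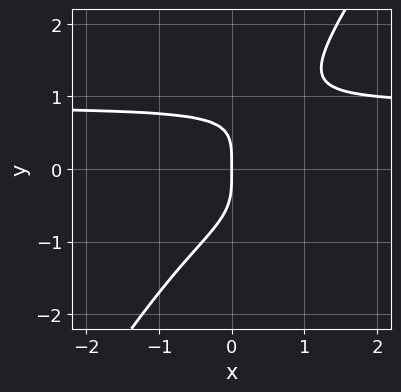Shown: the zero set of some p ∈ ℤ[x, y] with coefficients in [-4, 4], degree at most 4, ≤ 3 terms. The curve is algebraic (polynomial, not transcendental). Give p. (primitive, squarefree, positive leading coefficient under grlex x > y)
1. Degree: the shape is more complex than any degree-3 curve, so deg p = 4.
2. Observable constraints: it crosses the y-axis at the gridline y = 0; it meets the x-axis at x = 0 (among the integer gridlines).
3. Together with the visible shape, these determine p as stated.

3*x*y^3 - 2*y^4 - 2*x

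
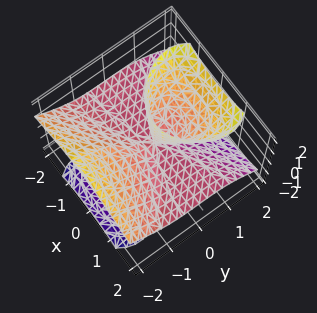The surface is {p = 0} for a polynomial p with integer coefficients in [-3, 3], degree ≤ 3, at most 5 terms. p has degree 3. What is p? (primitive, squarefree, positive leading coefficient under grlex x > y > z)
3*x^2*z + 2*y^3 - 3*y*z^2

(a) The picture has 2 separate pieces. Treating them together as one polynomial.
(b) Degree: a generic line meets the surface in up to 3 points, so deg p = 3.
(c) From the visible intercepts: it crosses the y-axis at the gridline y = 0; every point of the z-axis in the box is on the surface; the visible x-axis segment lies entirely on the surface.
(d) The integer polynomial consistent with all of this is the stated p.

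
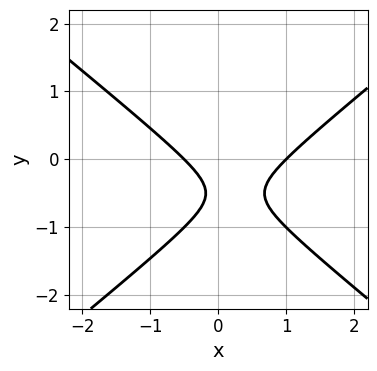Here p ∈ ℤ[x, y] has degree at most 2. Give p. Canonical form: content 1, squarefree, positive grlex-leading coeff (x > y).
2*x^2 - 3*y^2 - x - 3*y - 1

1. deg p = 2. No degree-1 curve has this shape.
2. Against the integer gridlines: it misses every integer gridline on the y-axis; it meets the x-axis at x = 1 (among the integer gridlines).
3. Together with the visible shape, these determine p as stated.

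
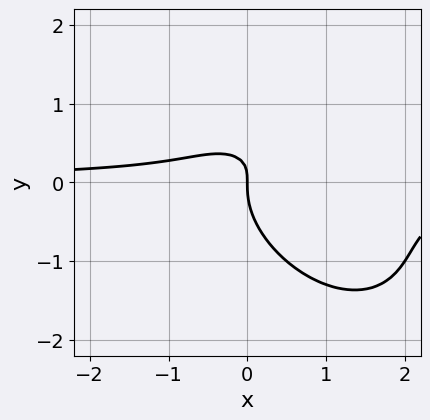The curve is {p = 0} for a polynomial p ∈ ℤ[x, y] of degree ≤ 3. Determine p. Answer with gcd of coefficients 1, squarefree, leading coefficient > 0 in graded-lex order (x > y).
(a) deg p = 3.
(b) Checking where it meets the axes: it meets the x-axis at x = 0 (among the integer gridlines); it crosses the y-axis at the gridline y = 0.
(c) Putting this together gives p.

2*x^2*y + 2*x*y^2 + 2*y^3 - 2*x*y + x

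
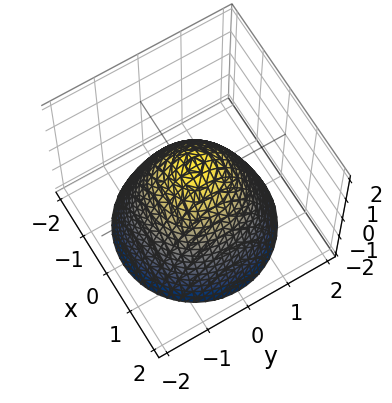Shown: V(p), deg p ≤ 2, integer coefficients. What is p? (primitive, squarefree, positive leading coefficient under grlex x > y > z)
1. Degree: the shape is more complex than any degree-1 surface, so deg p = 2.
2. By symmetry, the surface is invariant under rotation about z: p = q(x² + y², z).
3. Reading off the gridlines: a circular section at z = -2 has radius between 1 and 2; among the integer gridlines, it crosses the x-axis at x ∈ {-1, 1}; among the integer gridlines, it crosses the y-axis at y ∈ {-1, 1}.
4. Together with the visible shape, these determine p as stated. Check: (0, 0, 1) on the z-axis lies on the surface, and p(0, 0, 1) = 0. ✓

x^2 + y^2 + z - 1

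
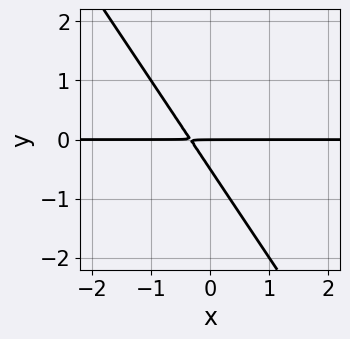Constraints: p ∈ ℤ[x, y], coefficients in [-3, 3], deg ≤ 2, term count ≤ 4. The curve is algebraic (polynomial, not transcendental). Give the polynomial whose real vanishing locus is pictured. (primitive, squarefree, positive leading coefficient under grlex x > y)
3*x*y + 2*y^2 + y

deg p = 2. The shape is more complex than any degree-1 curve.
Checking where it meets the axes: the visible x-axis segment lies entirely on the curve; one y-axis crossing is at y = 0.
Assembling these constraints gives the stated polynomial.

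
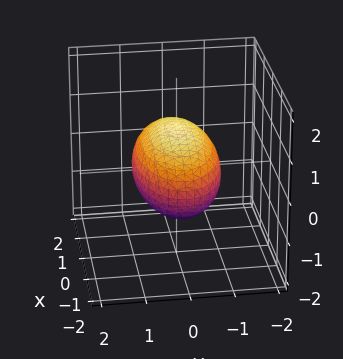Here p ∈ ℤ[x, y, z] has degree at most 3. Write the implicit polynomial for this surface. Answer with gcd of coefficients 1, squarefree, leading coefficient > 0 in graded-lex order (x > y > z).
x^2 + 3*y^2 + 3*z^2 - 3

Degree: a closed, bounded, convex surface; a quadric, so deg p = 2.
Symmetries: the z ↦ −z reflection is a symmetry, so z appears only in even powers; it's symmetric under y → −y, forcing even powers of y; the x ↦ −x reflection is a symmetry, so x appears only in even powers.
Against the integer gridlines: the z-axis gridline crossings are at z ∈ {-1, 1}; among the integer gridlines, it crosses the y-axis at y ∈ {-1, 1}.
Assembling these constraints gives the stated polynomial.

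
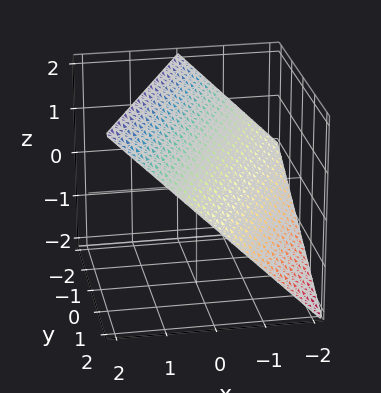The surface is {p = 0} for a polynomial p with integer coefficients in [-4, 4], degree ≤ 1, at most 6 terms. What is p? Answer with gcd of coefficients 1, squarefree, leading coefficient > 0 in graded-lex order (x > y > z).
1. deg p = 1. The surface is flat (a plane).
2. Against the integer gridlines: it meets the z-axis at z = 1 (among the integer gridlines); one y-axis crossing is at y = 2.
3. Fitting integer coefficients to these (and the overall shape) gives p. Check: (-1, 0, 0) on the x-axis lies on the surface, and p(-1, 0, 0) = 0. ✓

2*x - y - 2*z + 2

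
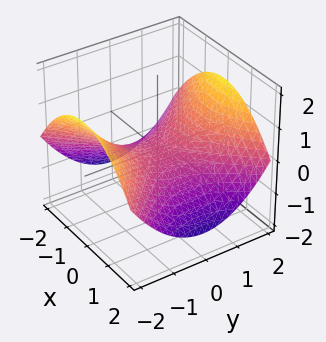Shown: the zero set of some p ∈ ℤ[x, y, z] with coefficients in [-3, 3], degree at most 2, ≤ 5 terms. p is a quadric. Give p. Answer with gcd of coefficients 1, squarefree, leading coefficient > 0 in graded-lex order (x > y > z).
The degree is 2 — a saddle surface; a quadric.
Symmetries: it's symmetric under x → −x, forcing even powers of x; the y ↦ −y reflection is a symmetry, so y appears only in even powers.
Reading off the gridlines: one x-axis crossing is at x = 0; it meets the y-axis at y = 0 (among the integer gridlines); it crosses the z-axis at the gridline z = 0.
Together with the visible shape, these determine p as stated.

x^2 - y^2 + 3*z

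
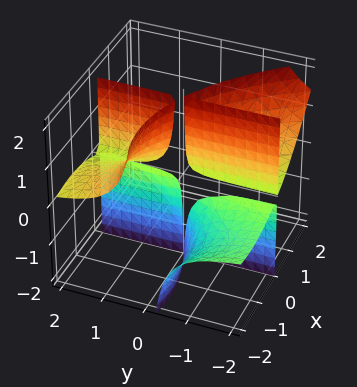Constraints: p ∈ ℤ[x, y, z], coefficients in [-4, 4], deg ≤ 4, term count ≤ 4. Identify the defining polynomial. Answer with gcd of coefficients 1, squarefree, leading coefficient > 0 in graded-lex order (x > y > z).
x^3 + 3*x*y*z + 3*x^2

1. There are 4 components.
2. The degree is 3 — a generic line meets the surface in up to 3 points.
3. Observable constraints: every point of the z-axis in the box is on the surface; the visible y-axis segment lies entirely on the surface.
4. Matching integer coefficients to the picture gives p.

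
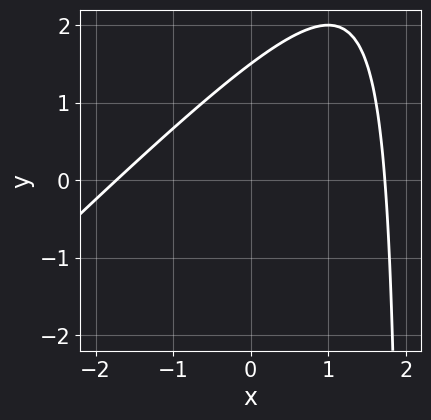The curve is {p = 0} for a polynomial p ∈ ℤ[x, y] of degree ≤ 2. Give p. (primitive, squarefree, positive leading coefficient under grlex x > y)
x^2 - x*y + 2*y - 3

1. The degree is 2 — a generic line meets the curve in up to 2 points.
2. Solving for integer coefficients yields p as stated.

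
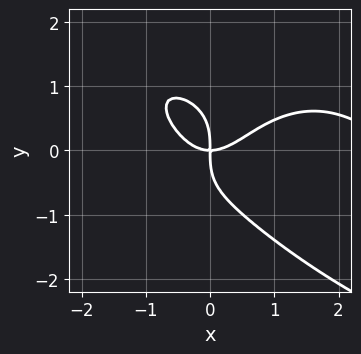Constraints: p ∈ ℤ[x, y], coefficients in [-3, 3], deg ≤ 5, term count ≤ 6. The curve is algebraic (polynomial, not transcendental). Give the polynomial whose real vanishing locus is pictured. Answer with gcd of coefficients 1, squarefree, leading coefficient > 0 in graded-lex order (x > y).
First, deg p = 4. A generic line meets the curve in up to 4 points.
Then, from the axis intercepts and sections: one x-axis crossing is at x = 0; it meets the y-axis at y = 0 (among the integer gridlines).
Finally, together with the visible shape, these determine p as stated.

x^4 + x^3*y + 2*y^4 - 3*x^3 + 3*x*y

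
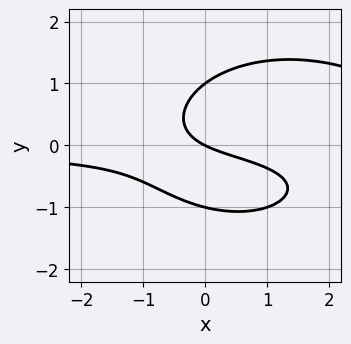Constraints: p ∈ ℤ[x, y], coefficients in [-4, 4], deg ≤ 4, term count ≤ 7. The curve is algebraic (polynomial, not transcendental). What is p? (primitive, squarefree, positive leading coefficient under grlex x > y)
x^2*y + 2*y^3 - 2*x*y - x - 2*y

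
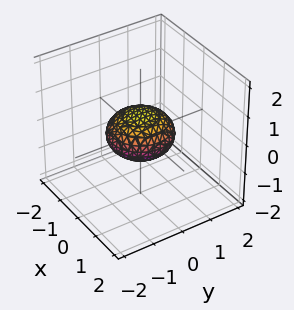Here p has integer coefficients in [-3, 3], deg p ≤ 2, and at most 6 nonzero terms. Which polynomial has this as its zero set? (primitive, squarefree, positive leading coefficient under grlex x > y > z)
First, the degree is 2 — a generic line meets the surface in up to 2 points.
Then, symmetries: every cross-section ⟂ z is a circle, so x, y appear only via x² + y².
Next, reading off the gridlines: among the integer gridlines, it crosses the y-axis at y ∈ {-1, 1}; a circular section at z = 0 has radius exactly 1.
Finally, the integer polynomial consistent with all of this is the stated p.

x^2 + y^2 + 2*z^2 - 1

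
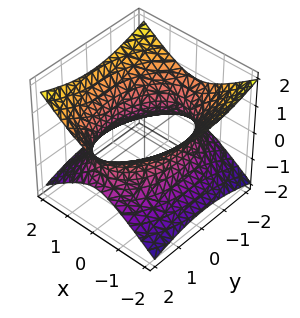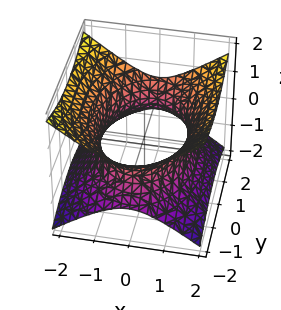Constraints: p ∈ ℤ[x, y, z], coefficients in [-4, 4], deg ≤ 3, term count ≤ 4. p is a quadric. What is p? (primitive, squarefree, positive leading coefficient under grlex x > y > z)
First, the degree is 2 — an hourglass — one-sheet hyperboloid; a quadric.
Then, symmetries: mirror symmetry z ↦ −z ⇒ only even powers of z; the x ↦ −x reflection is a symmetry, so x appears only in even powers; mirror symmetry y ↦ −y ⇒ only even powers of y.
Next, reading off the gridlines: the surface avoids every integer z-axis point in the box.
Finally, assembling these constraints gives the stated polynomial.

2*x^2 + y^2 - 3*z^2 - 3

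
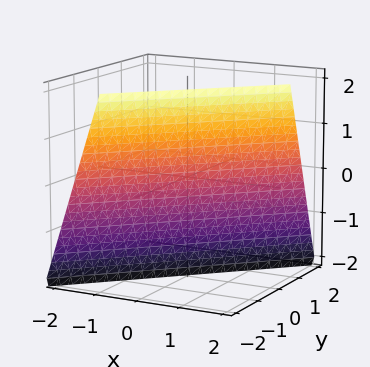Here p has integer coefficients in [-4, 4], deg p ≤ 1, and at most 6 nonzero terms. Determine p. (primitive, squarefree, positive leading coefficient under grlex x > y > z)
3*x - 3*y - z - 2

1. Degree: every cross-section is a straight line — this is a plane, so deg p = 1.
2. Observable constraints: it meets the z-axis at z = -2 (among the integer gridlines).
3. Fitting integer coefficients to these (and the overall shape) gives p.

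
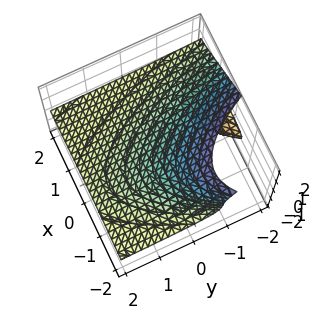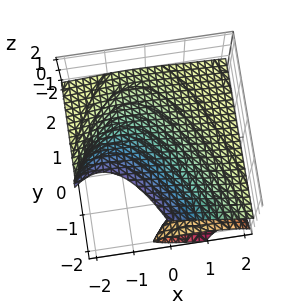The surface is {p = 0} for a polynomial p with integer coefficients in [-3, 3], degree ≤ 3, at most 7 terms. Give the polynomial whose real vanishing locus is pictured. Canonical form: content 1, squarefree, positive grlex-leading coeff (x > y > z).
(a) There are 2 components. They look like related sheets of one shape, so recover p as a whole.
(b) deg p = 3. The shape is more complex than any degree-2 surface.
(c) From the visible intercepts: the surface avoids every integer y-axis point in the box; no x-intercept at any integer in the box.
(d) These observations pin down the coefficients.

2*x^2*z + 3*x*z^2 + 2*z^3 + 3*y*z - 3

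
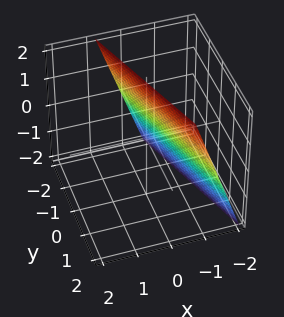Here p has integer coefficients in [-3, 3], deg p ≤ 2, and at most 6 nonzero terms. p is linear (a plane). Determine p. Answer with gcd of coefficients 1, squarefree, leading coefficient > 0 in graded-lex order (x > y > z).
3*x + y - z + 2

First, degree: every cross-section is a straight line — this is a plane, so deg p = 1.
Then, checking where it meets the axes: it meets the z-axis at z = 2 (among the integer gridlines); one y-axis crossing is at y = -2.
Finally, assembling these constraints gives the stated polynomial.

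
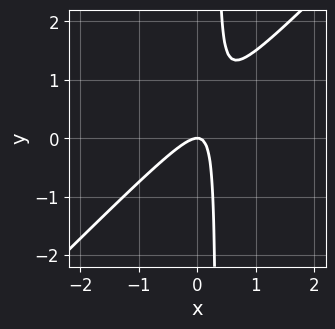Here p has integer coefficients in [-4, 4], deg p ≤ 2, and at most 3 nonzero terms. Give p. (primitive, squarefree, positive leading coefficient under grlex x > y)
Degree: the shape is more complex than any degree-1 curve, so deg p = 2.
From the axis intercepts and sections: one y-axis crossing is at y = 0; it meets the x-axis at x = 0 (among the integer gridlines).
Together with the visible shape, these determine p as stated.

3*x^2 - 3*x*y + y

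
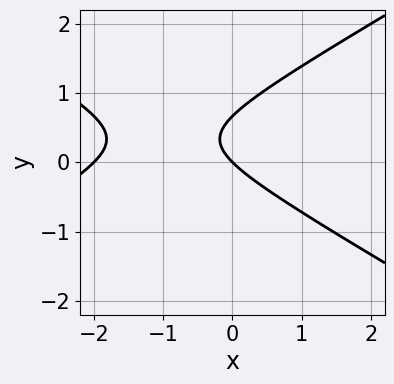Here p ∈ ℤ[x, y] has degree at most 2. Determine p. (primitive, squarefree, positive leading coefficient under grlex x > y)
First, deg p = 2. A generic line meets the curve in up to 2 points.
Then, from the axis intercepts and sections: it crosses the y-axis at the gridline y = 0; among the integer gridlines, it crosses the x-axis at x ∈ {-2, 0}.
Finally, the integer polynomial consistent with all of this is the stated p.

x^2 - 3*y^2 + 2*x + 2*y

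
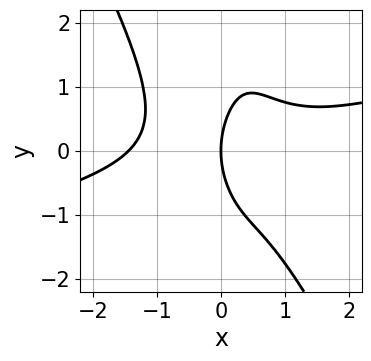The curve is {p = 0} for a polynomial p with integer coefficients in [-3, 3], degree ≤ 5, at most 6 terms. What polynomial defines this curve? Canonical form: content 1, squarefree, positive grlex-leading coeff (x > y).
x^4 - 3*x^3*y - 2*x^2*y^2 - y^2 + 3*x

The degree is 4 — the shape is more complex than any degree-3 curve.
Reading off the gridlines: one x-axis crossing is at x = 0; it crosses the y-axis at the gridline y = 0.
Fitting integer coefficients to these (and the overall shape) gives p.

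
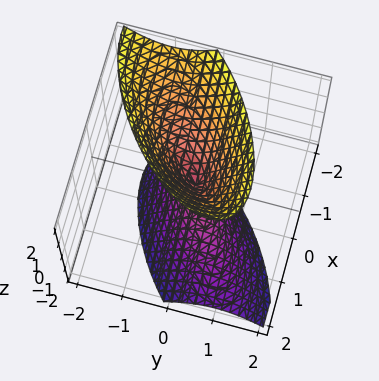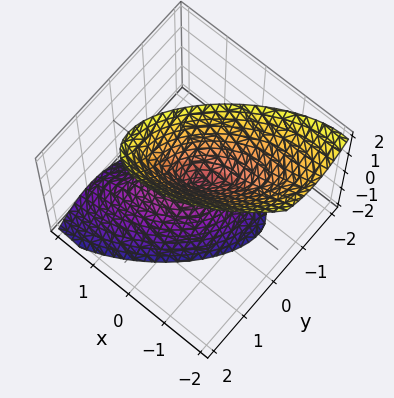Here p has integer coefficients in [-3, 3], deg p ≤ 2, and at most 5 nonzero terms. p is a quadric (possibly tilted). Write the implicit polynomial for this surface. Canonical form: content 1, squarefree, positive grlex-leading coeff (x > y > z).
1. I count 2 distinct pieces.
2. The degree is 2 — a generic line meets the surface in up to 2 points.
3. From the visible intercepts: it crosses the y-axis at the gridline y = 0; one z-axis crossing is at z = 0.
4. These observations pin down the coefficients.

2*x^2 - 3*x*y + x*z + 3*y^2 - z^2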